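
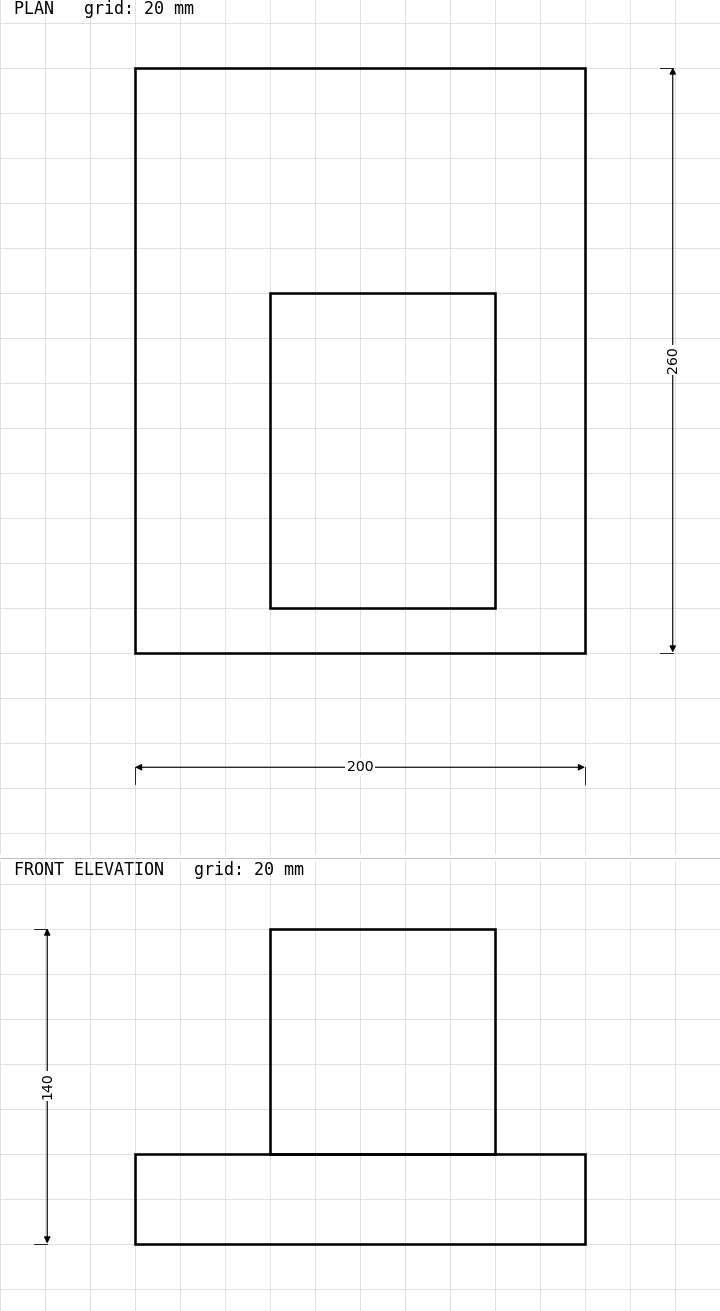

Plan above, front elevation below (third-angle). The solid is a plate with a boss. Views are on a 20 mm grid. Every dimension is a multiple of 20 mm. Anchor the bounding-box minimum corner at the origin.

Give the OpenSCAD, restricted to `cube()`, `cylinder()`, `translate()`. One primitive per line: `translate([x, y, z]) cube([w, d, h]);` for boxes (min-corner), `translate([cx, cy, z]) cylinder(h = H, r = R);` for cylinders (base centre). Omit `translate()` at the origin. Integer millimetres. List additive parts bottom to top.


cube([200, 260, 40]);
translate([60, 20, 40]) cube([100, 140, 100]);


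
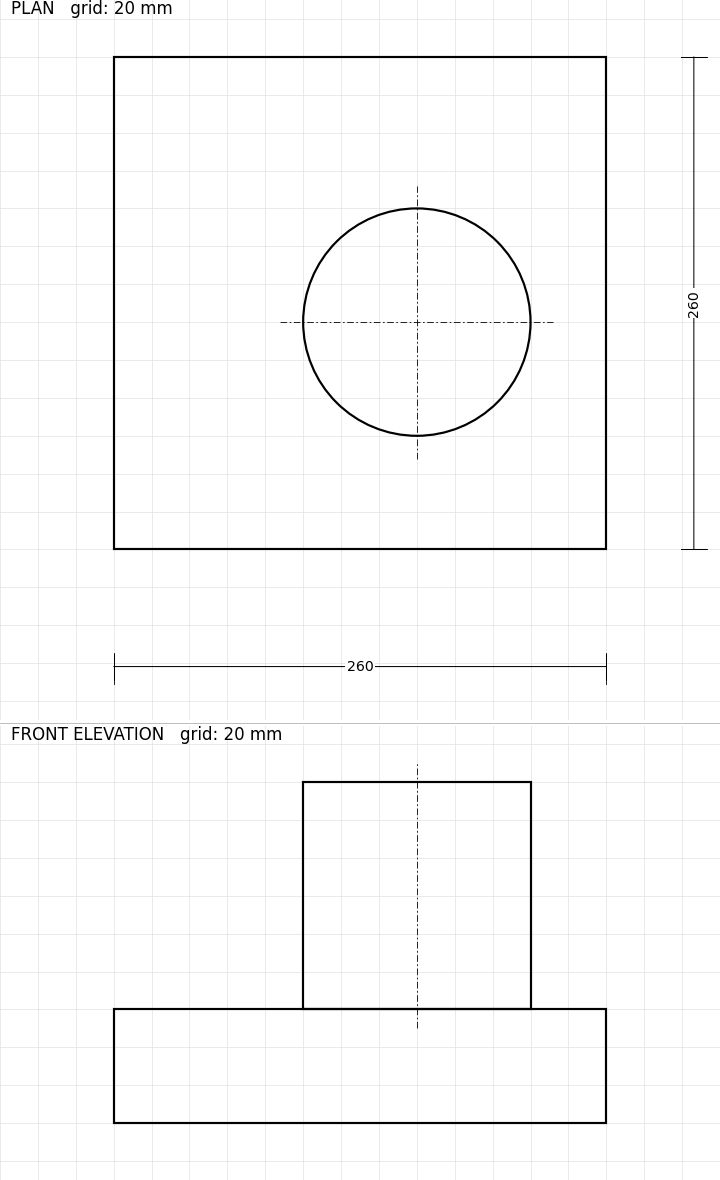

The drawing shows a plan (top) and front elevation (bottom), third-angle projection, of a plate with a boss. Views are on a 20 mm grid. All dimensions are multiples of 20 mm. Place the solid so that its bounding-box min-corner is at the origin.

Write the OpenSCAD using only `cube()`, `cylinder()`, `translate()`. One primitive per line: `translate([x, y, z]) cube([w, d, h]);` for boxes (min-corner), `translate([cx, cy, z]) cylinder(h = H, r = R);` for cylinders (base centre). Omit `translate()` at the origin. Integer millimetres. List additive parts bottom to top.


cube([260, 260, 60]);
translate([160, 120, 60]) cylinder(h = 120, r = 60);


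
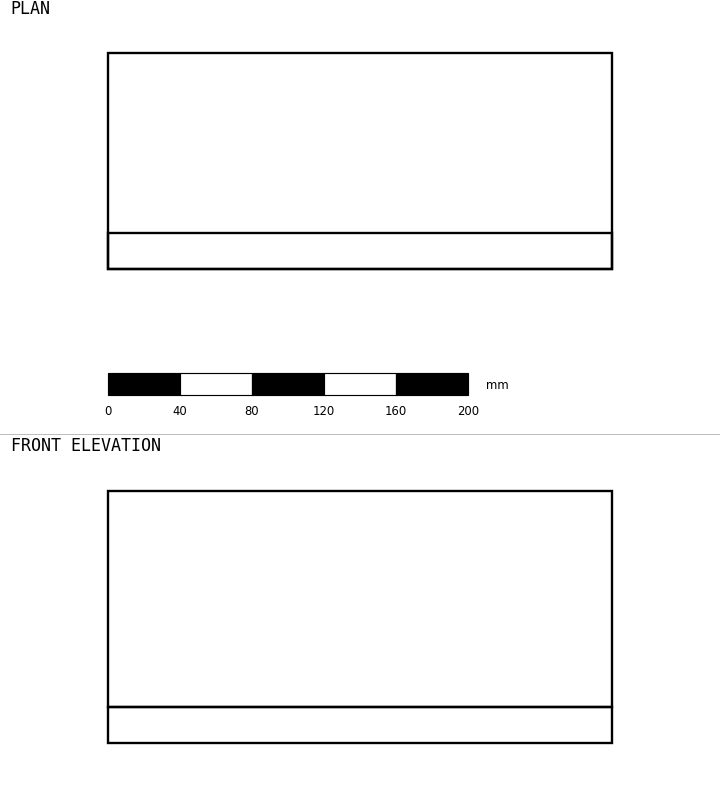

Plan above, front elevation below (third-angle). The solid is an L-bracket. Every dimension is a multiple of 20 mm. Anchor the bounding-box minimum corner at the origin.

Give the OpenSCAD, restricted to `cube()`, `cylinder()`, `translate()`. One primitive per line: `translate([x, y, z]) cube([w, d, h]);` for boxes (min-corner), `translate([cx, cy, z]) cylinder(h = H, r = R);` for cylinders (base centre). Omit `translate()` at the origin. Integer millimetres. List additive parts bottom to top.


cube([280, 120, 20]);
translate([0, 0, 20]) cube([280, 20, 120]);


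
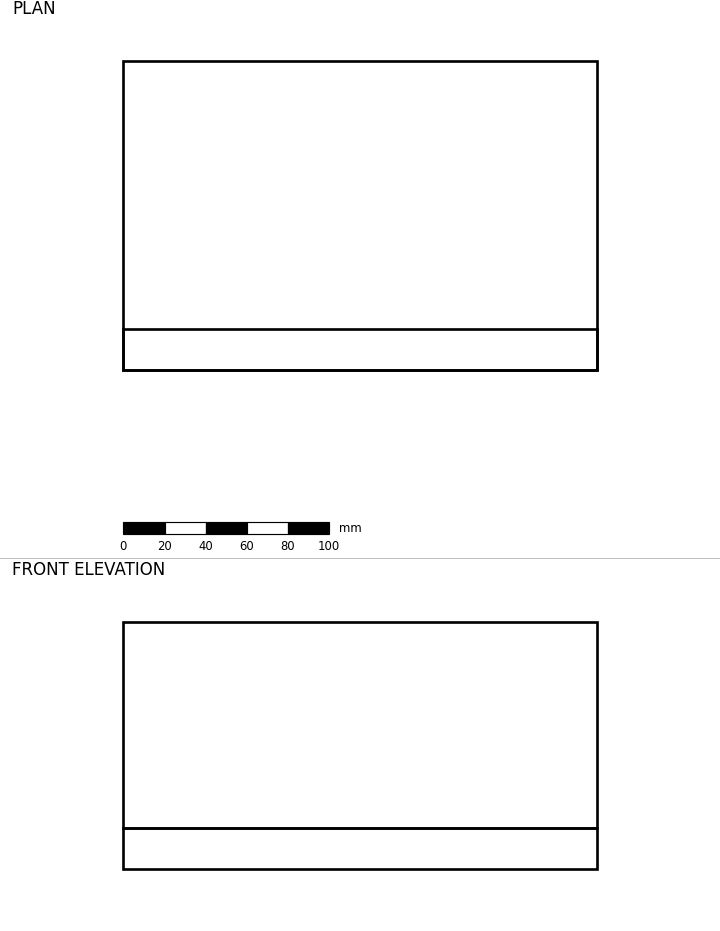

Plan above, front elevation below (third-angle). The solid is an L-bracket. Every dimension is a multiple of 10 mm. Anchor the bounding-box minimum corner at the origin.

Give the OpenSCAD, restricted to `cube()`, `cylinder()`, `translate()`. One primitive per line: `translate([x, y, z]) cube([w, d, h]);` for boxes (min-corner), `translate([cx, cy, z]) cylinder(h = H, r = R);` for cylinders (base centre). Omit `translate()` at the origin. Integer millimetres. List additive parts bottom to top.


cube([230, 150, 20]);
translate([0, 0, 20]) cube([230, 20, 100]);


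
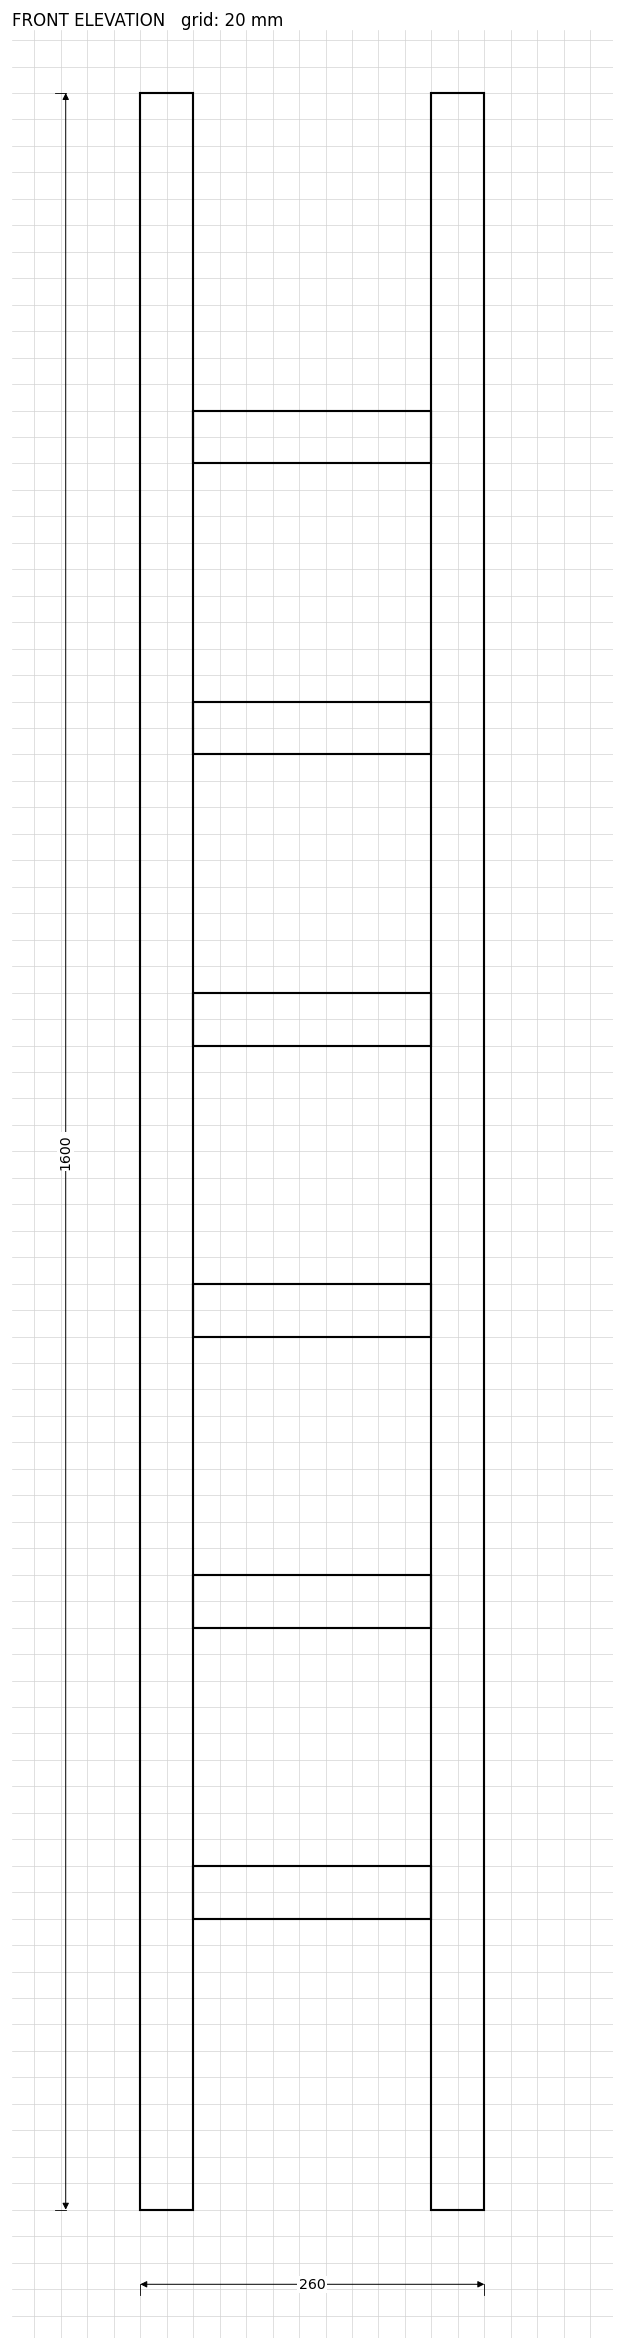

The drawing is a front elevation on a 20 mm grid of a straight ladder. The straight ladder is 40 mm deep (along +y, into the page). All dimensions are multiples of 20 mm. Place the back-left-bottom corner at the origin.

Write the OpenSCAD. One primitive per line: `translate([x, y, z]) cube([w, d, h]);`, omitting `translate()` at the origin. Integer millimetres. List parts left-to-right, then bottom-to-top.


cube([40, 40, 1600]);
translate([40, 0, 220]) cube([180, 40, 40]);
translate([40, 0, 440]) cube([180, 40, 40]);
translate([40, 0, 660]) cube([180, 40, 40]);
translate([40, 0, 880]) cube([180, 40, 40]);
translate([40, 0, 1100]) cube([180, 40, 40]);
translate([40, 0, 1320]) cube([180, 40, 40]);
translate([220, 0, 0]) cube([40, 40, 1600]);


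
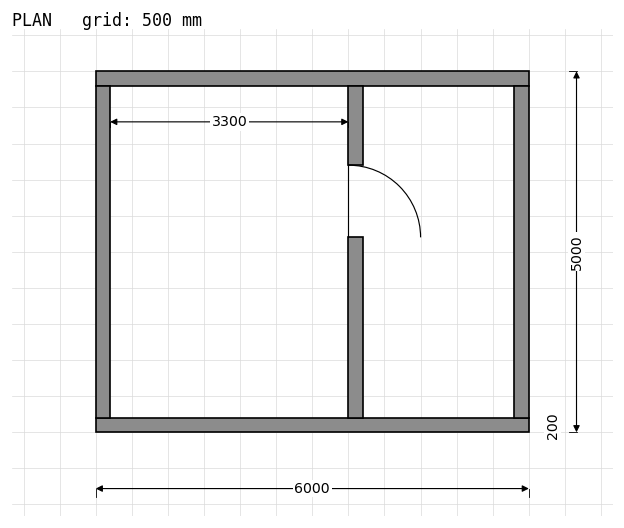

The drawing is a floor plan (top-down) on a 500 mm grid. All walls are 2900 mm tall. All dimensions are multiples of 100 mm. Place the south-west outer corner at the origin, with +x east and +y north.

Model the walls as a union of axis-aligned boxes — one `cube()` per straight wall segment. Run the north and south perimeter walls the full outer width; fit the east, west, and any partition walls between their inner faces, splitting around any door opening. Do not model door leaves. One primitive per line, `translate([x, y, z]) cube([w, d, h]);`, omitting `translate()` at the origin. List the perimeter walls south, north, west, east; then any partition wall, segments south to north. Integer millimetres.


cube([6000, 200, 2900]);
translate([0, 4800, 0]) cube([6000, 200, 2900]);
translate([0, 200, 0]) cube([200, 4600, 2900]);
translate([5800, 200, 0]) cube([200, 4600, 2900]);
translate([3500, 200, 0]) cube([200, 2500, 2900]);
translate([3500, 3700, 0]) cube([200, 1100, 2900]);


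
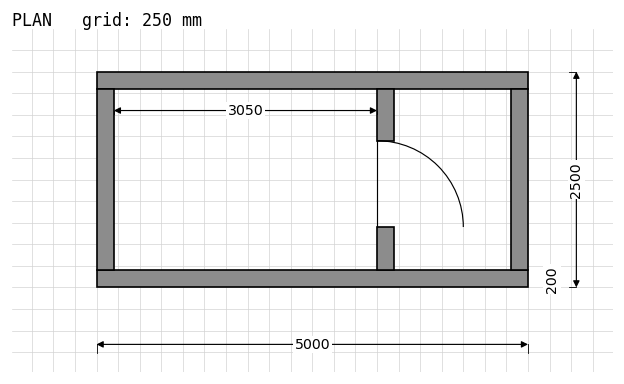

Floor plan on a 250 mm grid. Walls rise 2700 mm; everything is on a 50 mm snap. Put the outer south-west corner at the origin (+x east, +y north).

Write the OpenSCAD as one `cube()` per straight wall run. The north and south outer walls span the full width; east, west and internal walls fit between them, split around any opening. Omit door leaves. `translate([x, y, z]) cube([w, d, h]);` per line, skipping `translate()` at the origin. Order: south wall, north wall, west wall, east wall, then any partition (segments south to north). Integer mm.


cube([5000, 200, 2700]);
translate([0, 2300, 0]) cube([5000, 200, 2700]);
translate([0, 200, 0]) cube([200, 2100, 2700]);
translate([4800, 200, 0]) cube([200, 2100, 2700]);
translate([3250, 200, 0]) cube([200, 500, 2700]);
translate([3250, 1700, 0]) cube([200, 600, 2700]);


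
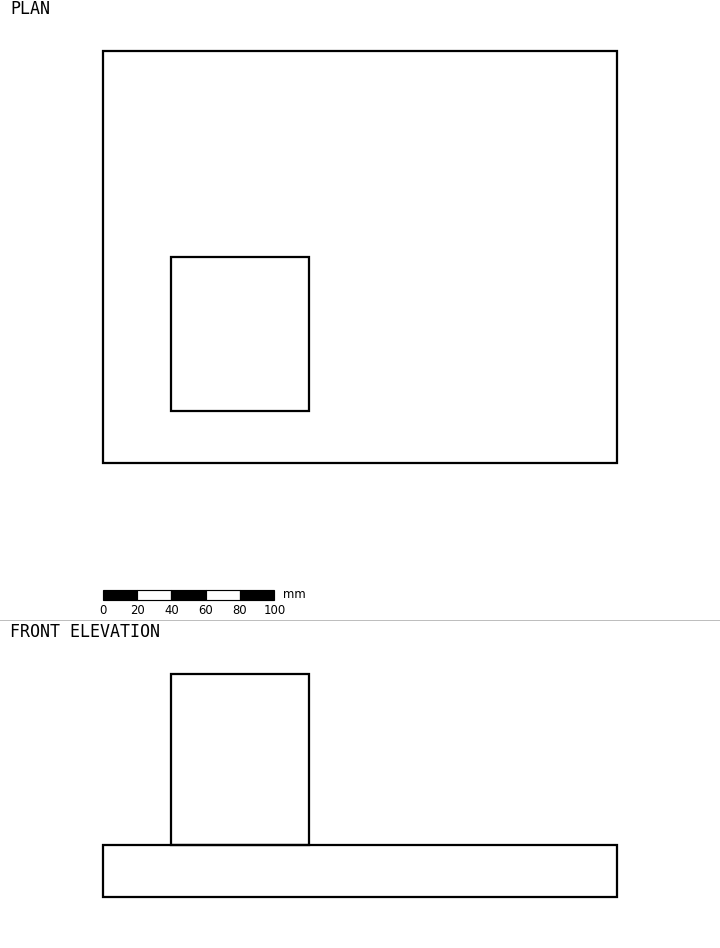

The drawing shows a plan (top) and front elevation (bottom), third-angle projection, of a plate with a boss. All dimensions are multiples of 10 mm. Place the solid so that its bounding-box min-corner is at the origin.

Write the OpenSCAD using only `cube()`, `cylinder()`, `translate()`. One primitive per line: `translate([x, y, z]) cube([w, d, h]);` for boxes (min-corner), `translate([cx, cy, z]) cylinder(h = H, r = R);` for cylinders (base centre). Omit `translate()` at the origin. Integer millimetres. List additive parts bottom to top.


cube([300, 240, 30]);
translate([40, 30, 30]) cube([80, 90, 100]);


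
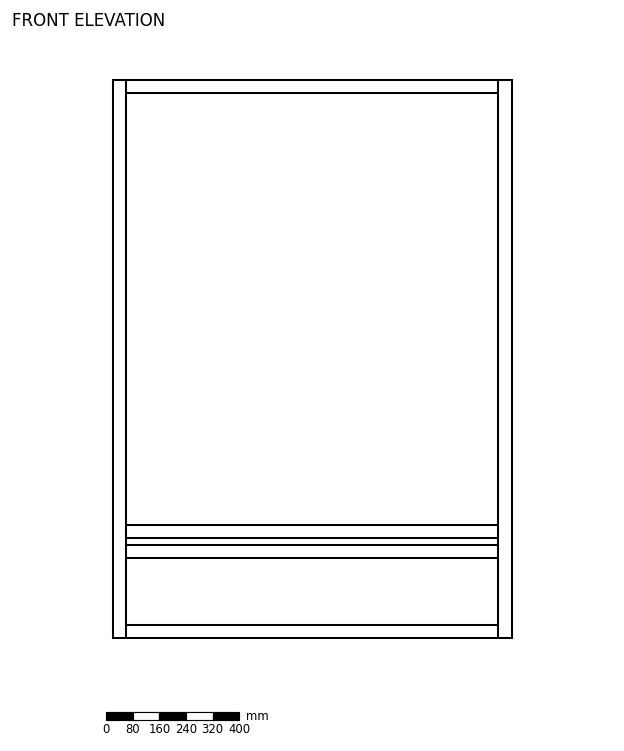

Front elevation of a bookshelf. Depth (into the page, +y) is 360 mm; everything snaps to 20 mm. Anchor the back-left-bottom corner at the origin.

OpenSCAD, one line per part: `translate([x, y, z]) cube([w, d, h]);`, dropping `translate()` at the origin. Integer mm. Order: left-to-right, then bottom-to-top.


cube([40, 360, 1680]);
translate([40, 0, 0]) cube([1120, 360, 40]);
translate([40, 0, 240]) cube([1120, 360, 40]);
translate([40, 0, 300]) cube([1120, 360, 40]);
translate([40, 0, 1640]) cube([1120, 360, 40]);
translate([1160, 0, 0]) cube([40, 360, 1680]);


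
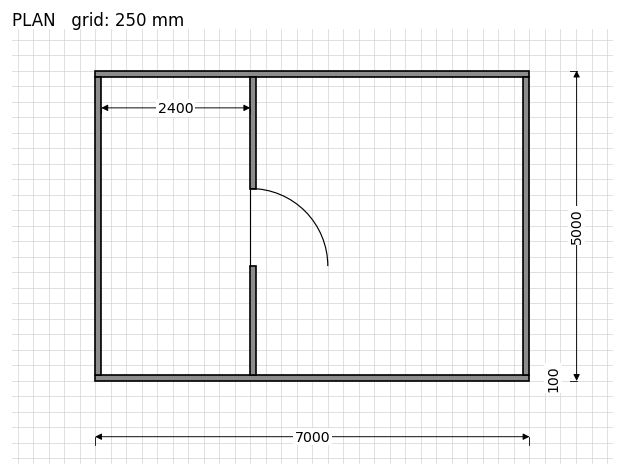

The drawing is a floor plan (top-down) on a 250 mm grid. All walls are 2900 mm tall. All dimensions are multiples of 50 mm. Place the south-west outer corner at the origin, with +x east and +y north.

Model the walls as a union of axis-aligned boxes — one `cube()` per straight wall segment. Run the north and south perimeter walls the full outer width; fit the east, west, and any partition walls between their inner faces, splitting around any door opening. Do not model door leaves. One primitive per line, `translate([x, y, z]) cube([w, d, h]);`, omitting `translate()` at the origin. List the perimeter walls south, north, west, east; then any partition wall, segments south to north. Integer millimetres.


cube([7000, 100, 2900]);
translate([0, 4900, 0]) cube([7000, 100, 2900]);
translate([0, 100, 0]) cube([100, 4800, 2900]);
translate([6900, 100, 0]) cube([100, 4800, 2900]);
translate([2500, 100, 0]) cube([100, 1750, 2900]);
translate([2500, 3100, 0]) cube([100, 1800, 2900]);


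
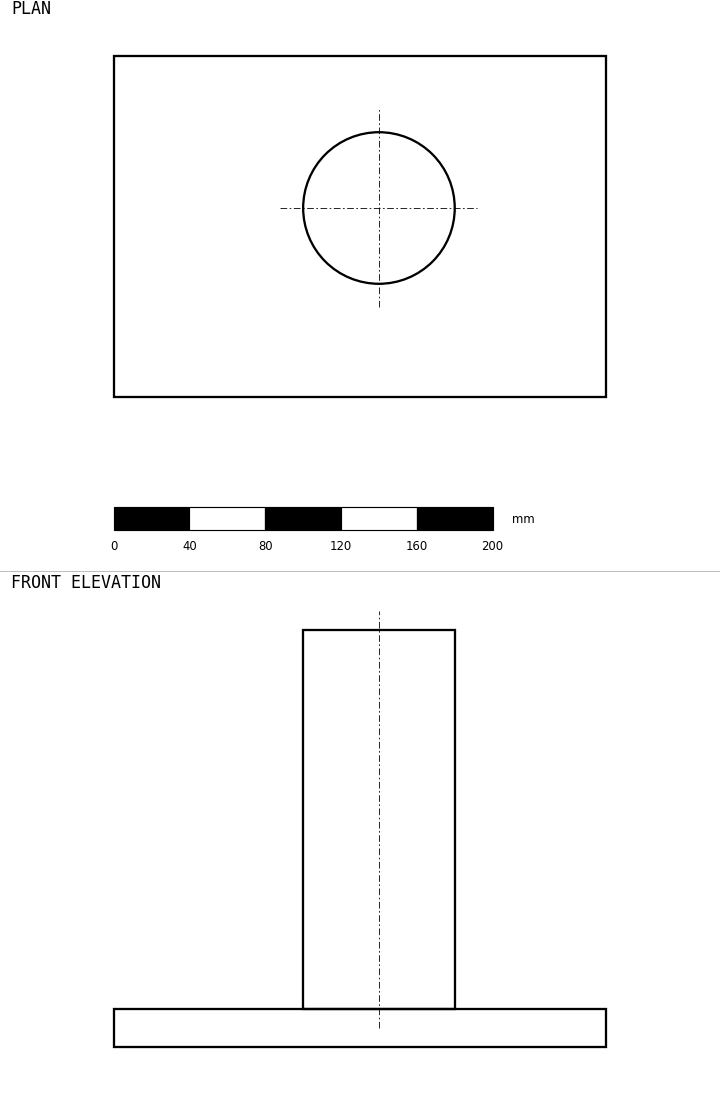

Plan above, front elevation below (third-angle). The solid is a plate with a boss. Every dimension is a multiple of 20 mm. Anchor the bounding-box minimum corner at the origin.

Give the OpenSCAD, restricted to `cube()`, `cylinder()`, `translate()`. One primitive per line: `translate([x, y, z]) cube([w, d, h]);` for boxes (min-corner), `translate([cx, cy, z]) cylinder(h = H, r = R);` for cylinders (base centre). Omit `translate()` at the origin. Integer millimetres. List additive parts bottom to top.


cube([260, 180, 20]);
translate([140, 100, 20]) cylinder(h = 200, r = 40);


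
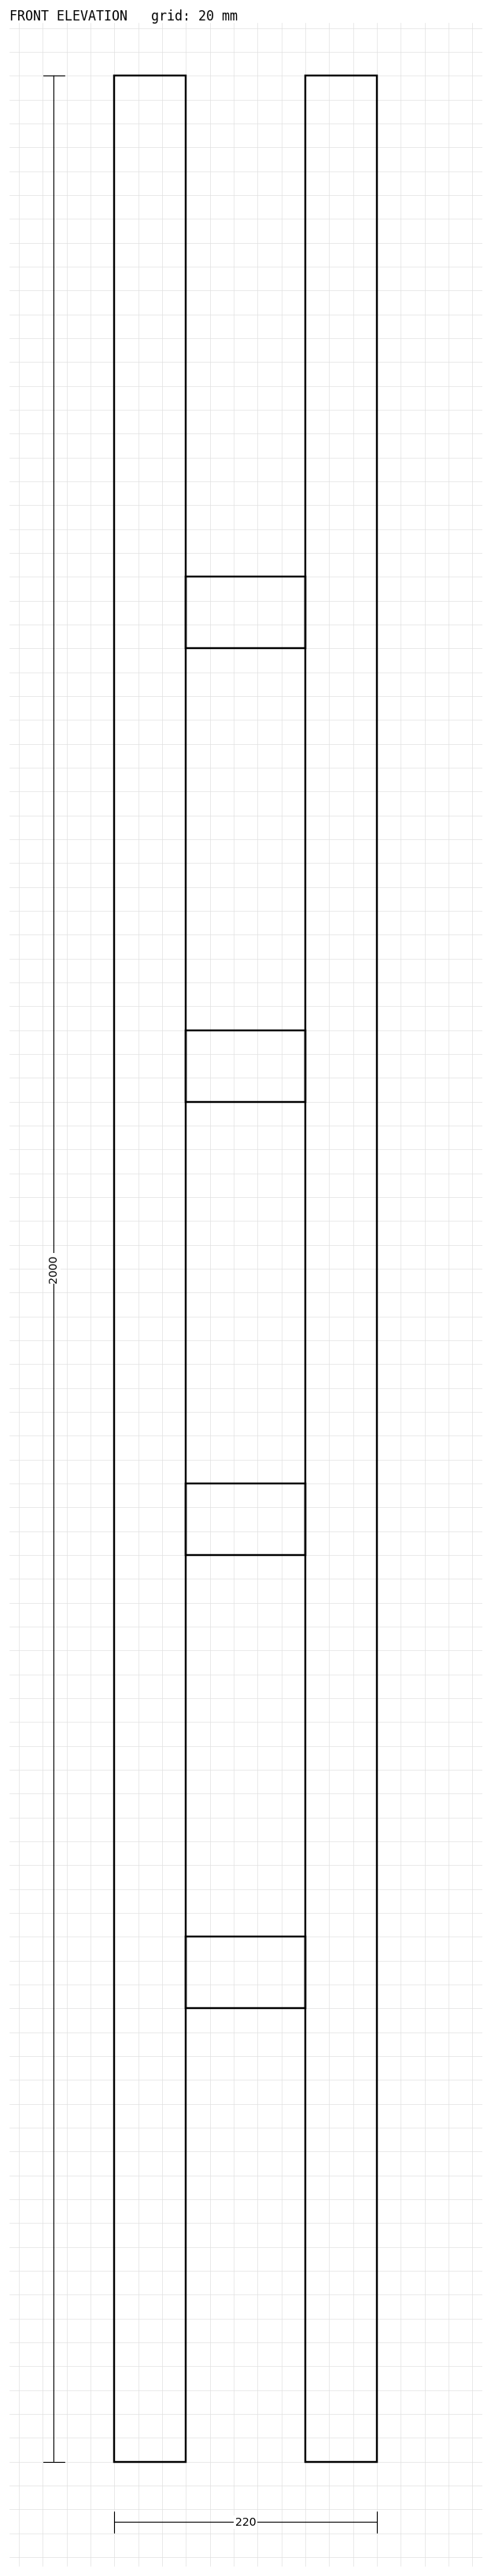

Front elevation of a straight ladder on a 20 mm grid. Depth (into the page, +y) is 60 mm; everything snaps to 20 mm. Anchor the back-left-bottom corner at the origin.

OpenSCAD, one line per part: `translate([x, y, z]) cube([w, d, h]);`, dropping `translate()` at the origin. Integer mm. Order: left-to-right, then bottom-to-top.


cube([60, 60, 2000]);
translate([60, 0, 380]) cube([100, 60, 60]);
translate([60, 0, 760]) cube([100, 60, 60]);
translate([60, 0, 1140]) cube([100, 60, 60]);
translate([60, 0, 1520]) cube([100, 60, 60]);
translate([160, 0, 0]) cube([60, 60, 2000]);


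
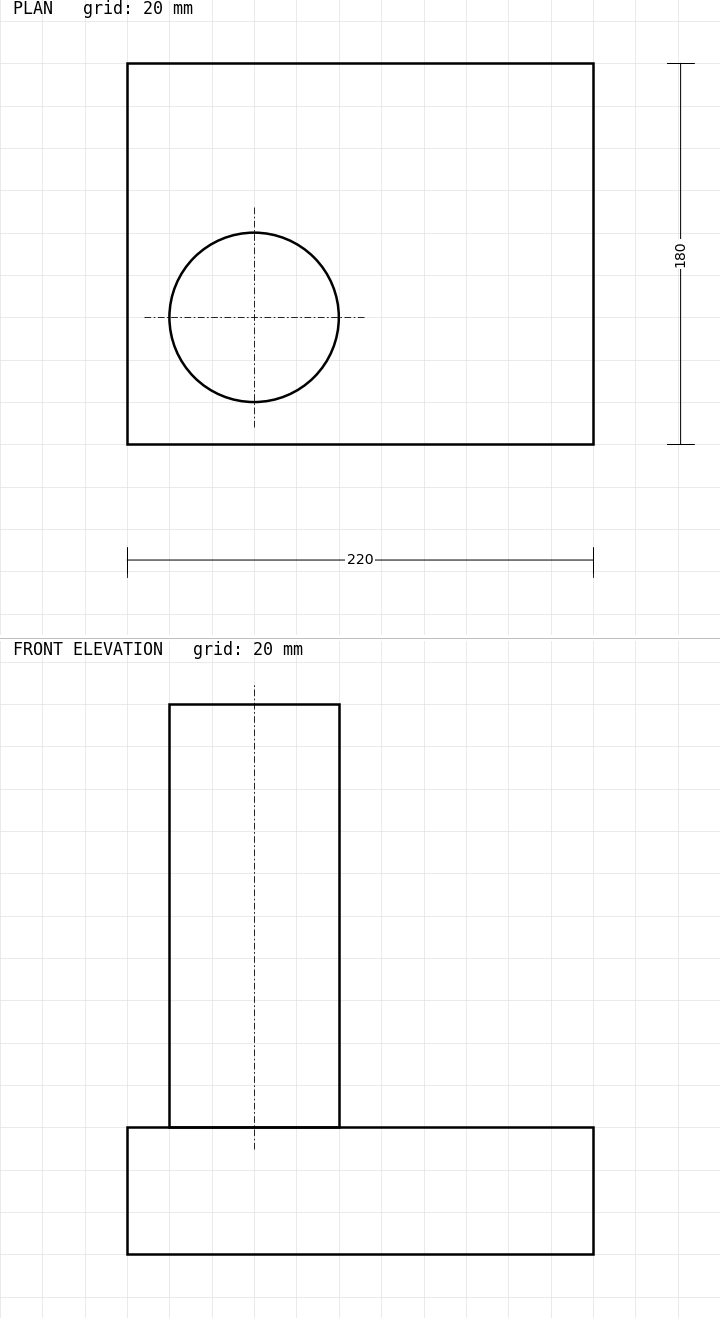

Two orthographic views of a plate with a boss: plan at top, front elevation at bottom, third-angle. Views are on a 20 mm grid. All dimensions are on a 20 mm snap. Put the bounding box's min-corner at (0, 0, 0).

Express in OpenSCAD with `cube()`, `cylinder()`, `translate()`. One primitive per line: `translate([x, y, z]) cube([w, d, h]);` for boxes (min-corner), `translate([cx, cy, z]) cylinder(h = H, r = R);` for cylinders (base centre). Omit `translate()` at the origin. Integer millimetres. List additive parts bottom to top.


cube([220, 180, 60]);
translate([60, 60, 60]) cylinder(h = 200, r = 40);


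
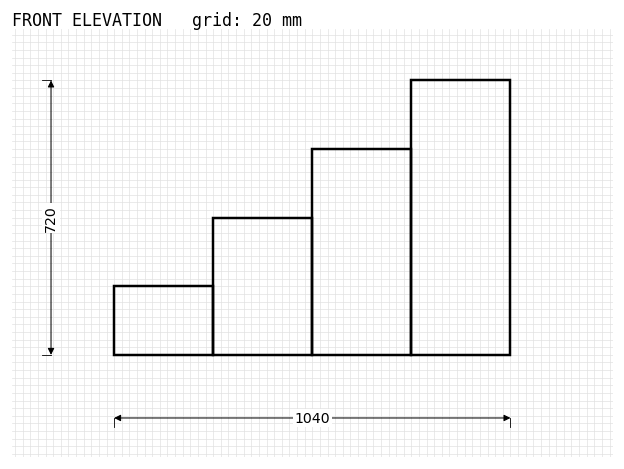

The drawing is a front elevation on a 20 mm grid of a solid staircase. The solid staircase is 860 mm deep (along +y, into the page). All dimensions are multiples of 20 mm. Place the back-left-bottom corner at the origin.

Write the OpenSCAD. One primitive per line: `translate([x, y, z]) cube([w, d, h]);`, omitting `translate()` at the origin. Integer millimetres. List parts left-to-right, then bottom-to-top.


cube([260, 860, 180]);
translate([260, 0, 0]) cube([260, 860, 360]);
translate([520, 0, 0]) cube([260, 860, 540]);
translate([780, 0, 0]) cube([260, 860, 720]);


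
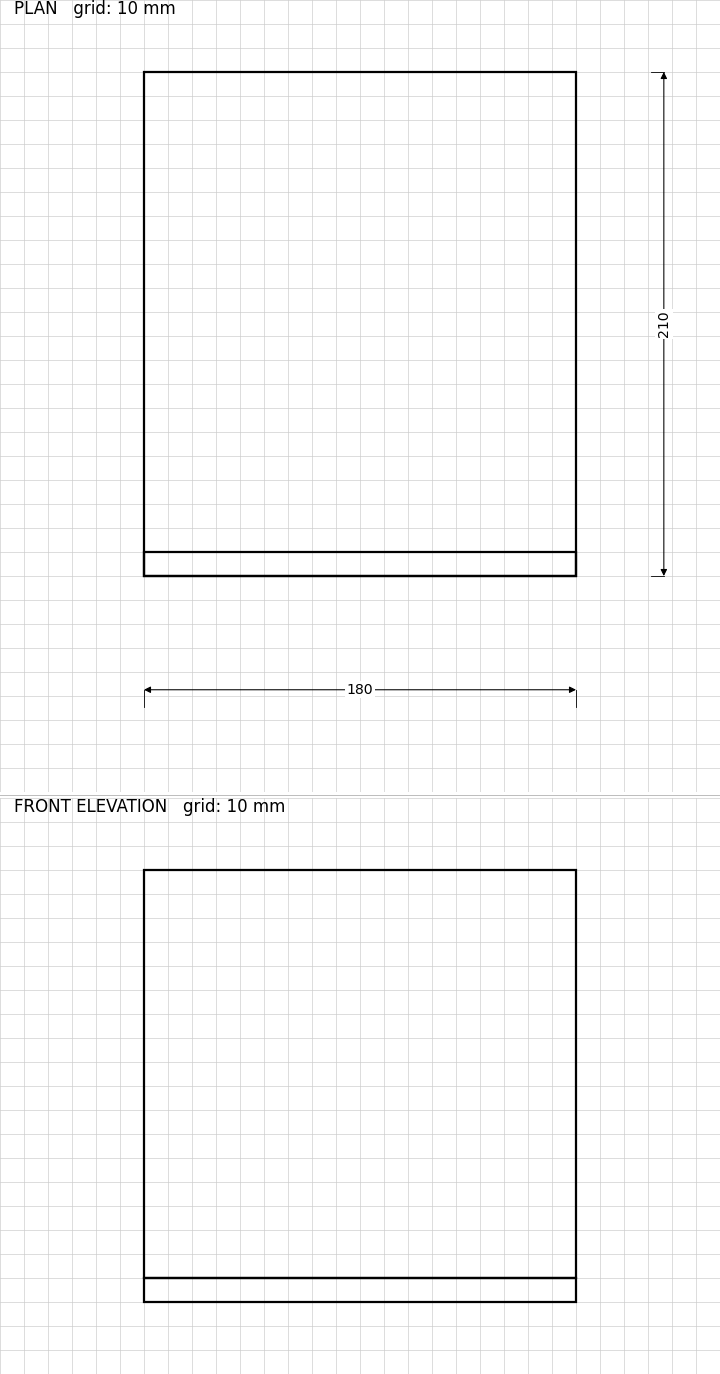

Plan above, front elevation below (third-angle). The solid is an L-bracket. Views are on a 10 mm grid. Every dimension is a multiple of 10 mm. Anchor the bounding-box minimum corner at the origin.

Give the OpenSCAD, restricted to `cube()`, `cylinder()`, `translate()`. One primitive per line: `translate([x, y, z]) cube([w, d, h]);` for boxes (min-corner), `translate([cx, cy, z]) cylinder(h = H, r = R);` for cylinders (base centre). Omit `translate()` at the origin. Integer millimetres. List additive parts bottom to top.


cube([180, 210, 10]);
translate([0, 0, 10]) cube([180, 10, 170]);


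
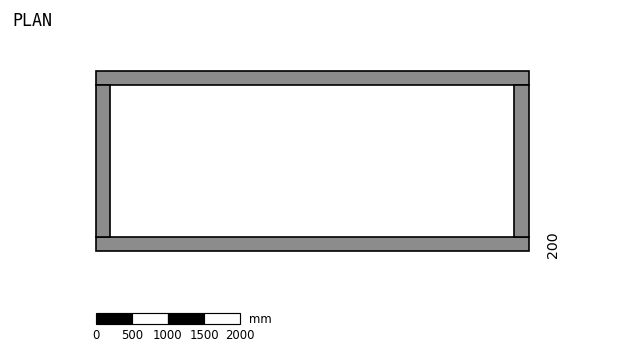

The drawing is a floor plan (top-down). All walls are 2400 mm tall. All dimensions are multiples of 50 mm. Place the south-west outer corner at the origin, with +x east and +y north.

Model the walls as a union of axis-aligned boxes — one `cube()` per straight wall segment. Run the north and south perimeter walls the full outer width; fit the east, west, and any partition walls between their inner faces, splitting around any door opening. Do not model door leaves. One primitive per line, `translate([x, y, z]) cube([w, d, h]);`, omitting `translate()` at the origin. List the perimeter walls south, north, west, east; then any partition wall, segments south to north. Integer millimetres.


cube([6000, 200, 2400]);
translate([0, 2300, 0]) cube([6000, 200, 2400]);
translate([0, 200, 0]) cube([200, 2100, 2400]);
translate([5800, 200, 0]) cube([200, 2100, 2400]);


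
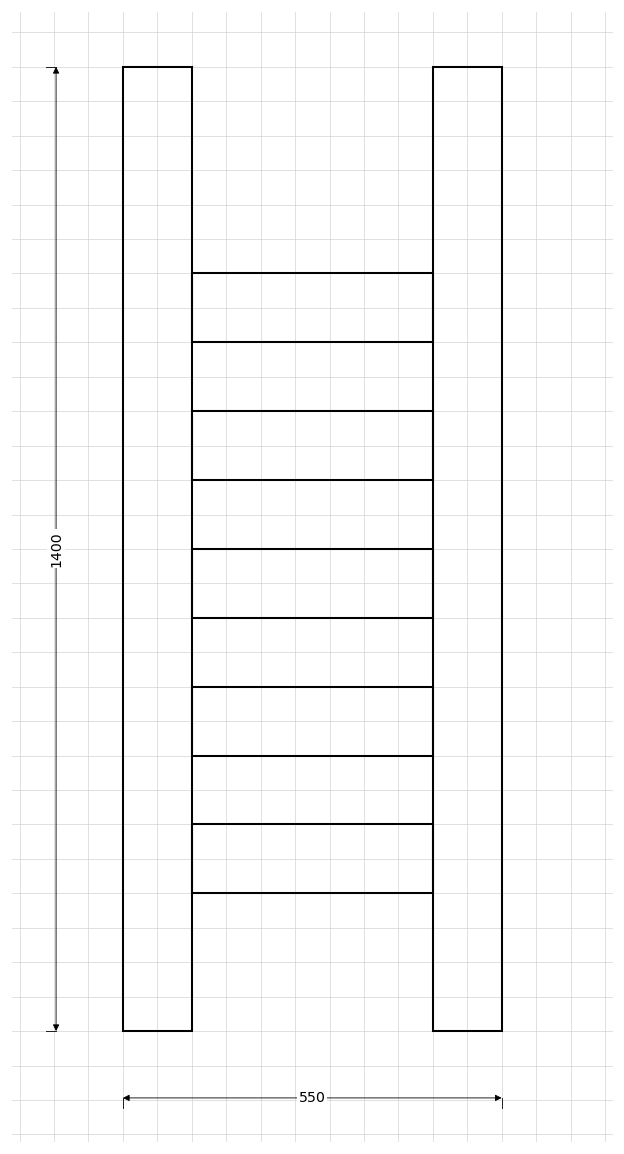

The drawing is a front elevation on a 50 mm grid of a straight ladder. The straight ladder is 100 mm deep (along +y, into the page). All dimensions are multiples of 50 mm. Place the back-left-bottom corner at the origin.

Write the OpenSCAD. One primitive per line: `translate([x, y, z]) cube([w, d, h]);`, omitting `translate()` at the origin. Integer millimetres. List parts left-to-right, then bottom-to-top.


cube([100, 100, 1400]);
translate([100, 0, 200]) cube([350, 100, 100]);
translate([100, 0, 400]) cube([350, 100, 100]);
translate([100, 0, 600]) cube([350, 100, 100]);
translate([100, 0, 800]) cube([350, 100, 100]);
translate([100, 0, 1000]) cube([350, 100, 100]);
translate([450, 0, 0]) cube([100, 100, 1400]);


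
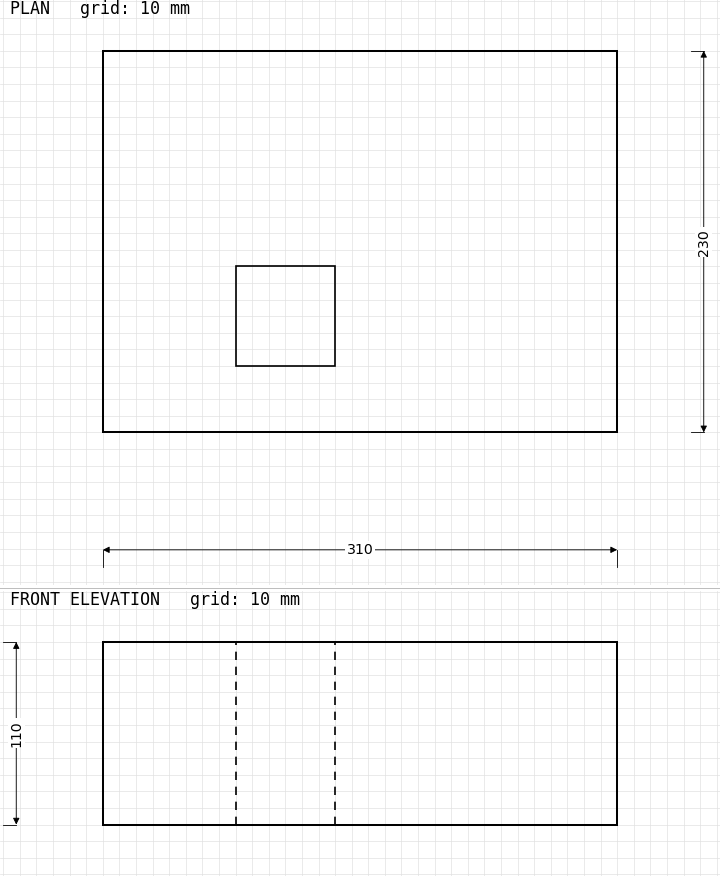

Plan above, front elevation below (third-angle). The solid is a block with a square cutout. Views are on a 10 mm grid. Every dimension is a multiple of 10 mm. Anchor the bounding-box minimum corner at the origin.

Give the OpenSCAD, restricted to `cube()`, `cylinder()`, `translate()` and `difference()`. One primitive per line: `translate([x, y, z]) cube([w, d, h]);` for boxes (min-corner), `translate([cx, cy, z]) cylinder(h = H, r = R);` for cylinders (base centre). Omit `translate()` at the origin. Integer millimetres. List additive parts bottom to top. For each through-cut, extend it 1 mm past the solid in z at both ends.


difference() {
  cube([310, 230, 110]);
  translate([80, 40, -1]) cube([60, 60, 112]);
}


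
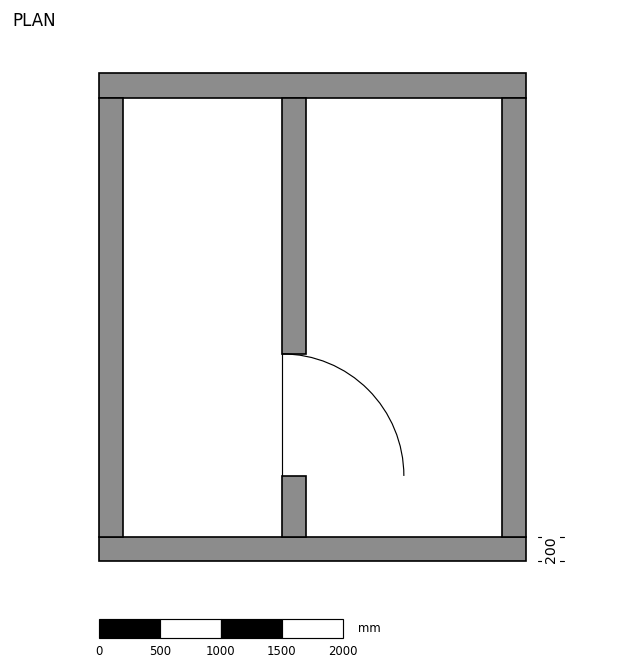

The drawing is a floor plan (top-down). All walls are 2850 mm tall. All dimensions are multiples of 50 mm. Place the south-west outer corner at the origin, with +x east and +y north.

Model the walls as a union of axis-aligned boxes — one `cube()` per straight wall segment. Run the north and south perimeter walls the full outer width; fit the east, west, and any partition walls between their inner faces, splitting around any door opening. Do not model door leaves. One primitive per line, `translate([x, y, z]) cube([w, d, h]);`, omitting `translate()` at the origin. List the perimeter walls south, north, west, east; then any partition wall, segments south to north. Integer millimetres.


cube([3500, 200, 2850]);
translate([0, 3800, 0]) cube([3500, 200, 2850]);
translate([0, 200, 0]) cube([200, 3600, 2850]);
translate([3300, 200, 0]) cube([200, 3600, 2850]);
translate([1500, 200, 0]) cube([200, 500, 2850]);
translate([1500, 1700, 0]) cube([200, 2100, 2850]);


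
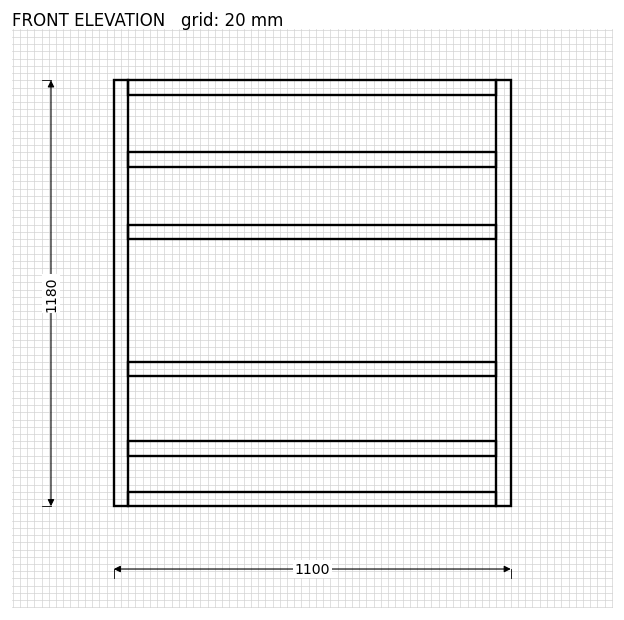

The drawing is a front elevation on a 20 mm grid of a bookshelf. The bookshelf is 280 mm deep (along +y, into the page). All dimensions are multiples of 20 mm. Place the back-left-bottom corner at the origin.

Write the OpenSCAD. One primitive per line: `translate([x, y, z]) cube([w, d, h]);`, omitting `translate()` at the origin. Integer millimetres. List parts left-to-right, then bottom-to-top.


cube([40, 280, 1180]);
translate([40, 0, 0]) cube([1020, 280, 40]);
translate([40, 0, 140]) cube([1020, 280, 40]);
translate([40, 0, 360]) cube([1020, 280, 40]);
translate([40, 0, 740]) cube([1020, 280, 40]);
translate([40, 0, 940]) cube([1020, 280, 40]);
translate([40, 0, 1140]) cube([1020, 280, 40]);
translate([1060, 0, 0]) cube([40, 280, 1180]);


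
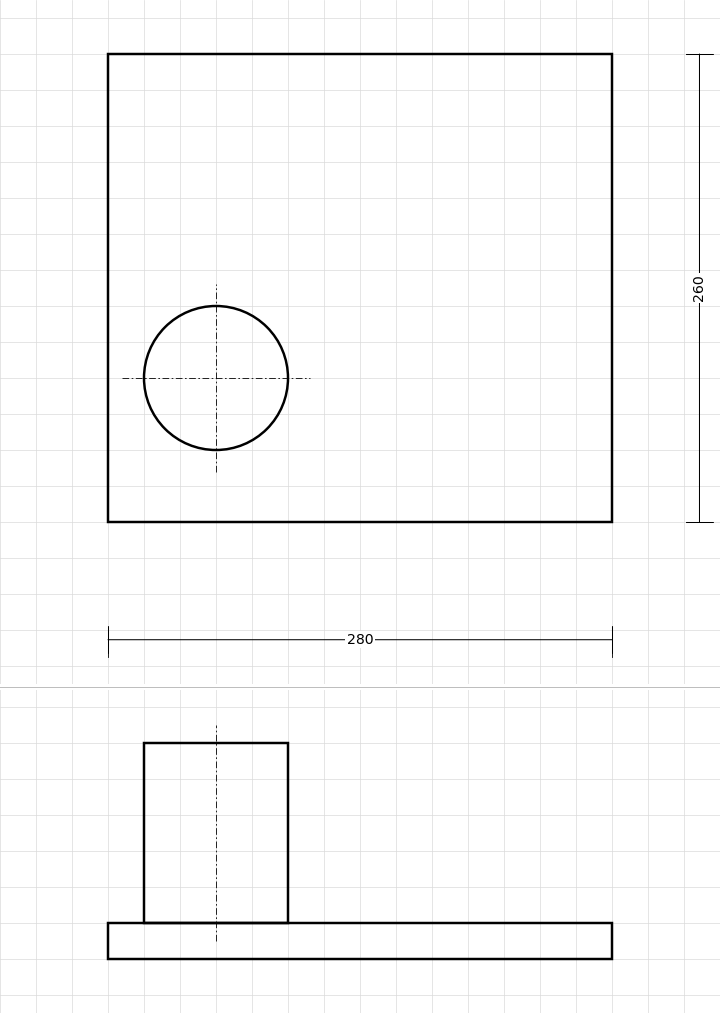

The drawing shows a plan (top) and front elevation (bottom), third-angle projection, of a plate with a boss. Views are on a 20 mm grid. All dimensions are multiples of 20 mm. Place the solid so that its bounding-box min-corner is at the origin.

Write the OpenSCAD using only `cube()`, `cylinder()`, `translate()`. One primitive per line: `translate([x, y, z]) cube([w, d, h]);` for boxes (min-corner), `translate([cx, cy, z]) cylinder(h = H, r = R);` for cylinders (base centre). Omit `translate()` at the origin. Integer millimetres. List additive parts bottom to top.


cube([280, 260, 20]);
translate([60, 80, 20]) cylinder(h = 100, r = 40);


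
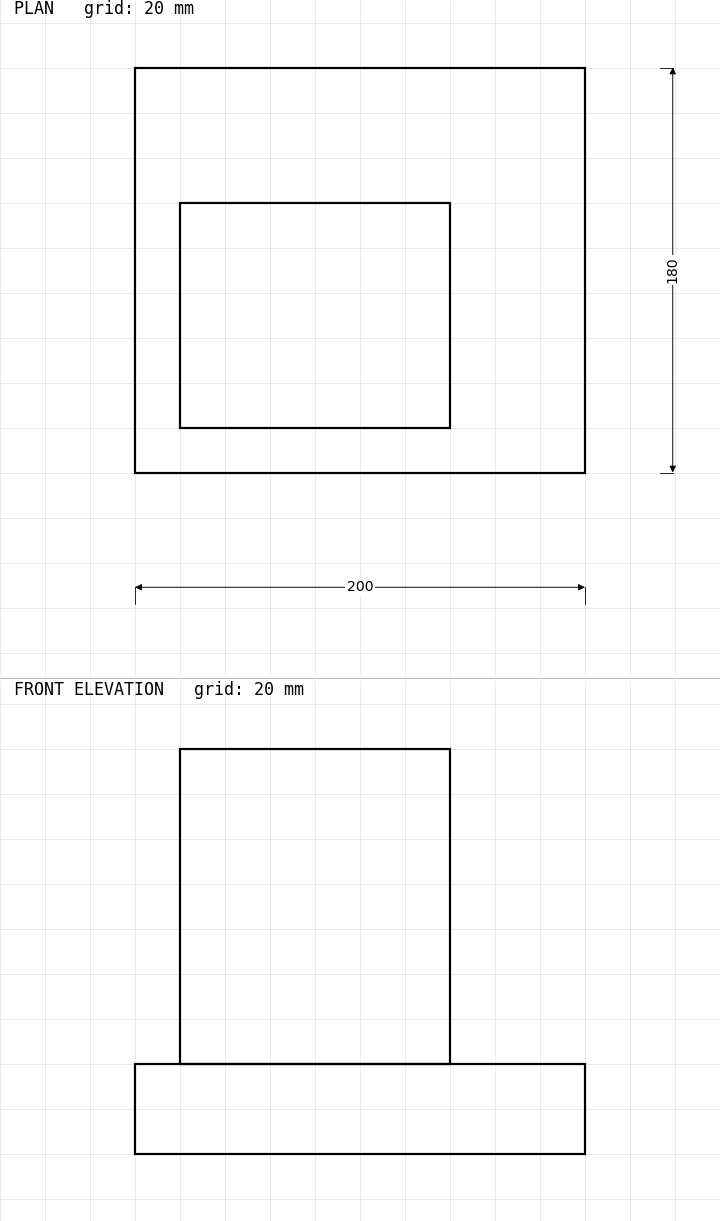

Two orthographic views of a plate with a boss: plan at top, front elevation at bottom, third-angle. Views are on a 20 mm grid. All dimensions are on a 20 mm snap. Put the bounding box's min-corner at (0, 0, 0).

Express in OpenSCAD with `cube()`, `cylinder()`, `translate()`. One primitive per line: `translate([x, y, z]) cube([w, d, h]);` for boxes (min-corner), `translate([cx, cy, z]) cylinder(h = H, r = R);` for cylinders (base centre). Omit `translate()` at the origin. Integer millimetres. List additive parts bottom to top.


cube([200, 180, 40]);
translate([20, 20, 40]) cube([120, 100, 140]);


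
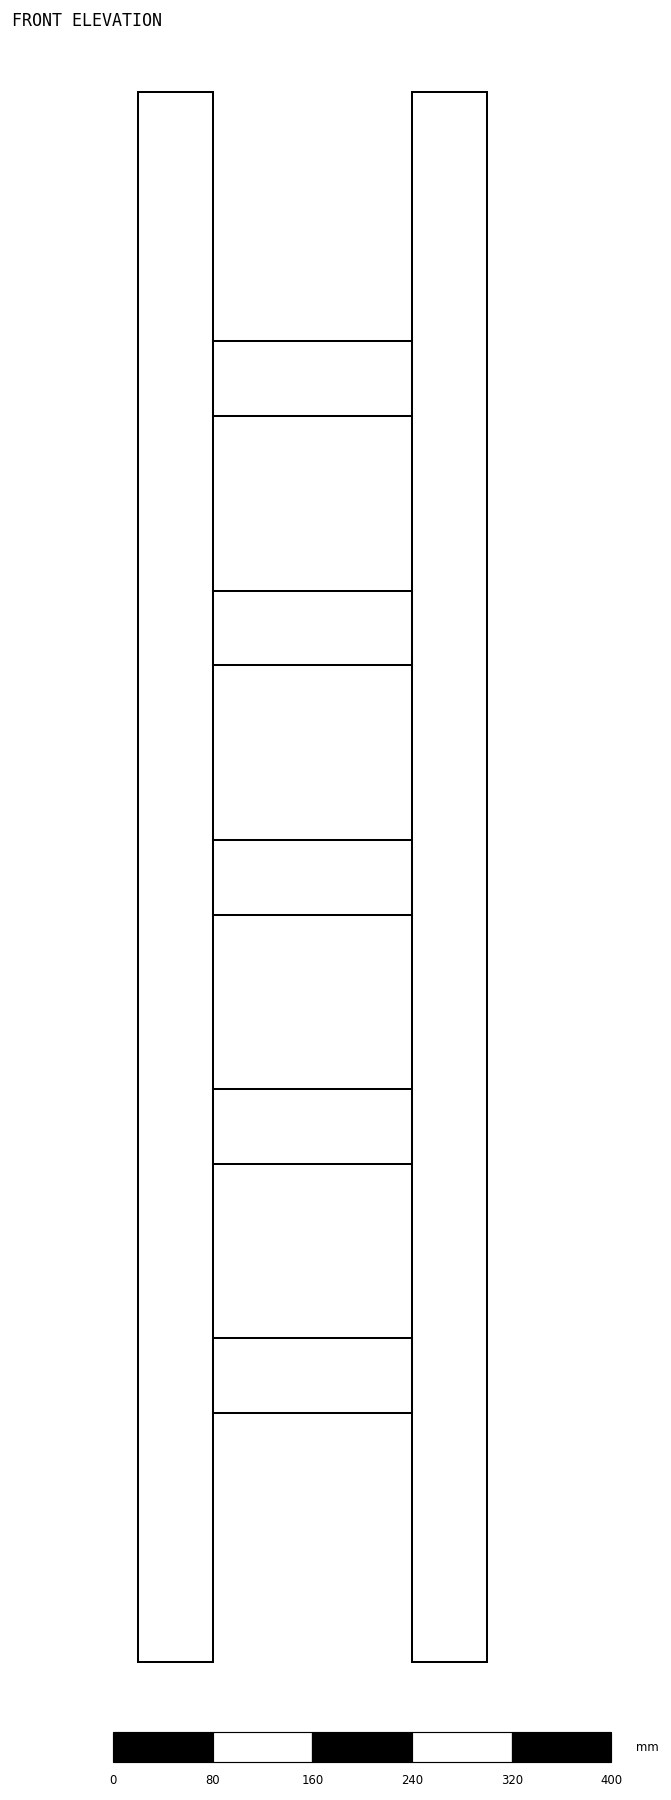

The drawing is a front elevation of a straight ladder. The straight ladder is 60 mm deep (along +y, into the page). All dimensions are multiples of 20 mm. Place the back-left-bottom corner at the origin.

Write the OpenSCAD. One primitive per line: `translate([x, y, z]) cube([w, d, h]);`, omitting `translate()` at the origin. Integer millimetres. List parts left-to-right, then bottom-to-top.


cube([60, 60, 1260]);
translate([60, 0, 200]) cube([160, 60, 60]);
translate([60, 0, 400]) cube([160, 60, 60]);
translate([60, 0, 600]) cube([160, 60, 60]);
translate([60, 0, 800]) cube([160, 60, 60]);
translate([60, 0, 1000]) cube([160, 60, 60]);
translate([220, 0, 0]) cube([60, 60, 1260]);


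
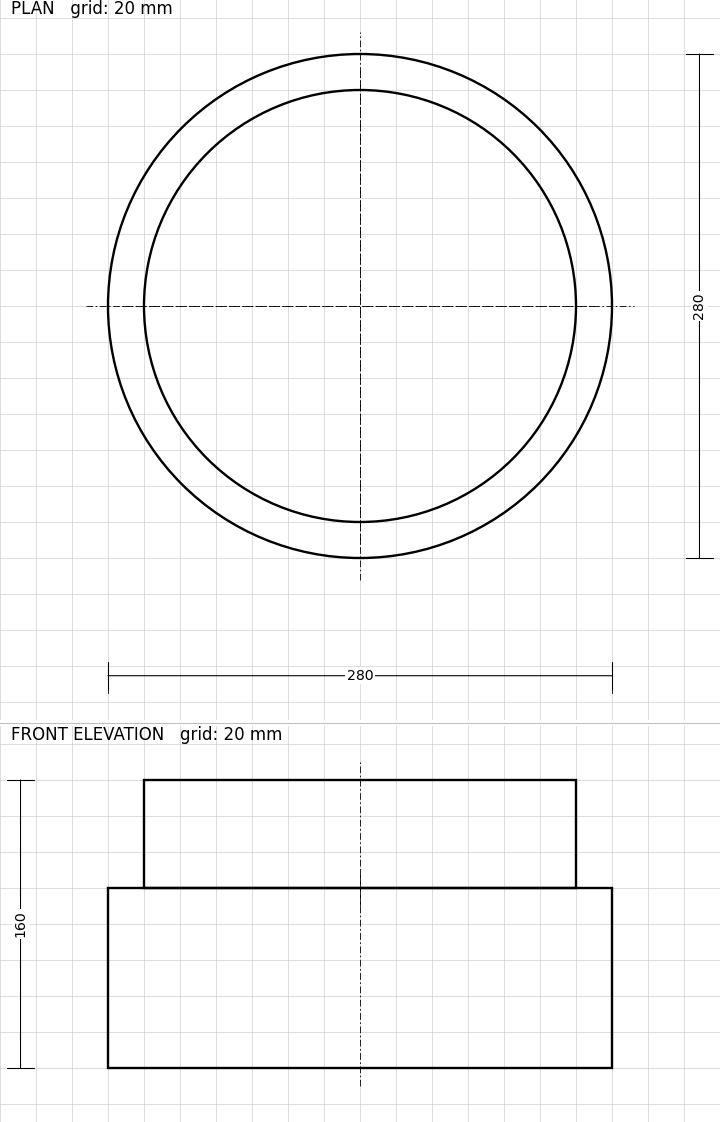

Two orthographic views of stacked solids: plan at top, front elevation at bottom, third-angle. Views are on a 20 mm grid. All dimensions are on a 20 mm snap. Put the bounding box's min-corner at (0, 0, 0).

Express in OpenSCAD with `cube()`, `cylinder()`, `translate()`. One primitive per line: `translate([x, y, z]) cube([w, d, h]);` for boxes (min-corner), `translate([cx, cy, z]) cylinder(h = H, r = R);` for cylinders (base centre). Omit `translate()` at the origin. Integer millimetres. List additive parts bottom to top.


translate([140, 140, 0]) cylinder(h = 100, r = 140);
translate([140, 140, 100]) cylinder(h = 60, r = 120);


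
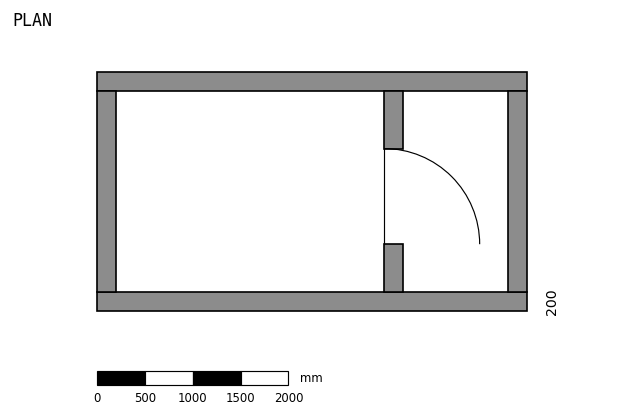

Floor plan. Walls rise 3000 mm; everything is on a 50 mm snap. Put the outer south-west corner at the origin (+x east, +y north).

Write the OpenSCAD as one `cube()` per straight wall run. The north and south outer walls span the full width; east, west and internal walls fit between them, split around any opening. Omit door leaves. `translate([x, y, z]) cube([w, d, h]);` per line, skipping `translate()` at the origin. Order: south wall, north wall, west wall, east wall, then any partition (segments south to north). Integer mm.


cube([4500, 200, 3000]);
translate([0, 2300, 0]) cube([4500, 200, 3000]);
translate([0, 200, 0]) cube([200, 2100, 3000]);
translate([4300, 200, 0]) cube([200, 2100, 3000]);
translate([3000, 200, 0]) cube([200, 500, 3000]);
translate([3000, 1700, 0]) cube([200, 600, 3000]);


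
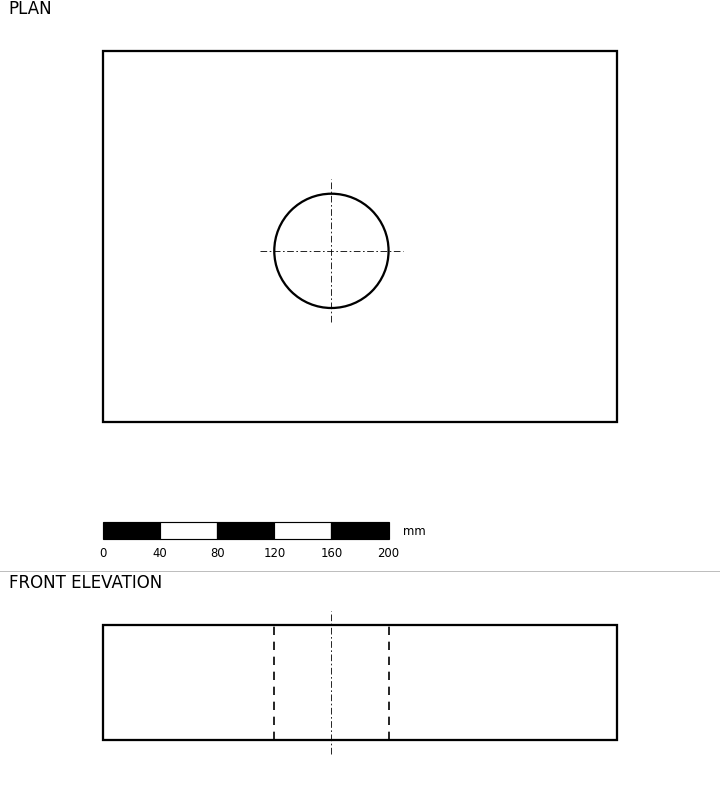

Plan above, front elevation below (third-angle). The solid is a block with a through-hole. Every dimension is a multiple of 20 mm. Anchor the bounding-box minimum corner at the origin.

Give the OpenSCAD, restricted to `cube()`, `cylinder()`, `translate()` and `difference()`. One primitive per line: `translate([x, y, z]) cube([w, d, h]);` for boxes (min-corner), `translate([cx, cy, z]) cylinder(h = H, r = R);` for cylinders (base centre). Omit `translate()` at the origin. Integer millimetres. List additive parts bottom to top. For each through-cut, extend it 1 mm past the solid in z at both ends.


difference() {
  cube([360, 260, 80]);
  translate([160, 120, -1]) cylinder(h = 82, r = 40);
}


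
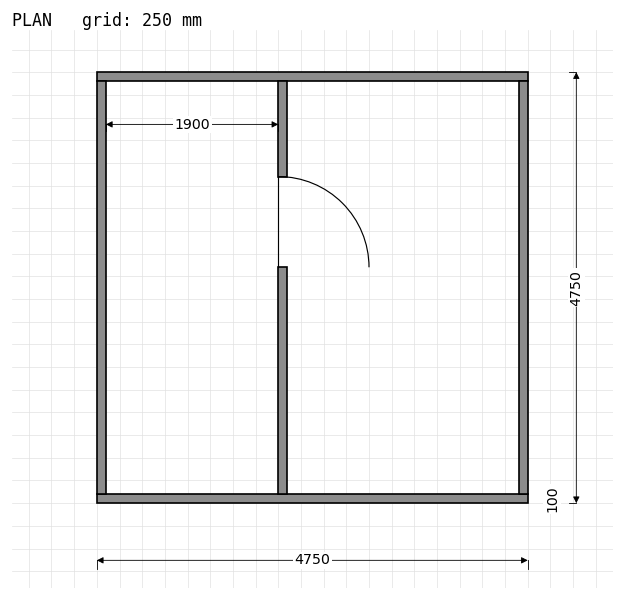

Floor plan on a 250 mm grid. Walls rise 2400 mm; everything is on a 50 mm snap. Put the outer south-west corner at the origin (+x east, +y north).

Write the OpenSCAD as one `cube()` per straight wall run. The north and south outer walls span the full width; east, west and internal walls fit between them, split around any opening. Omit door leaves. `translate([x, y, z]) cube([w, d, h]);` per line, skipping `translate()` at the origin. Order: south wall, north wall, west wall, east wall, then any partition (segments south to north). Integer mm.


cube([4750, 100, 2400]);
translate([0, 4650, 0]) cube([4750, 100, 2400]);
translate([0, 100, 0]) cube([100, 4550, 2400]);
translate([4650, 100, 0]) cube([100, 4550, 2400]);
translate([2000, 100, 0]) cube([100, 2500, 2400]);
translate([2000, 3600, 0]) cube([100, 1050, 2400]);


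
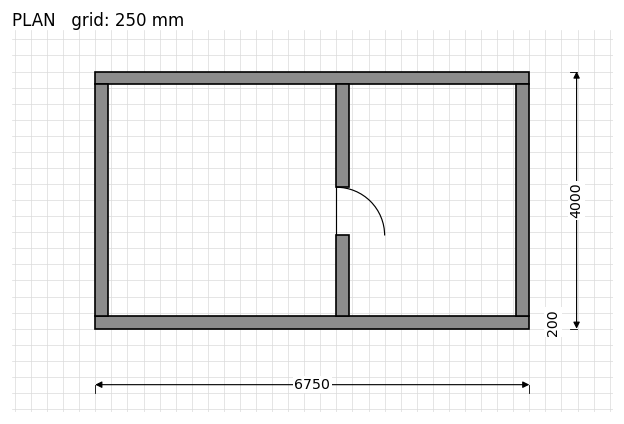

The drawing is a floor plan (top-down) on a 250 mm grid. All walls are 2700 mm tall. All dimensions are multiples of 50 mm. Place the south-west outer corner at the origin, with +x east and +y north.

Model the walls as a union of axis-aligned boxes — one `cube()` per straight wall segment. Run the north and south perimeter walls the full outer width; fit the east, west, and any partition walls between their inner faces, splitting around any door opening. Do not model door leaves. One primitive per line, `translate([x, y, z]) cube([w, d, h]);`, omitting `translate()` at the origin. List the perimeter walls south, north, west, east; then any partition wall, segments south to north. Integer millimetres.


cube([6750, 200, 2700]);
translate([0, 3800, 0]) cube([6750, 200, 2700]);
translate([0, 200, 0]) cube([200, 3600, 2700]);
translate([6550, 200, 0]) cube([200, 3600, 2700]);
translate([3750, 200, 0]) cube([200, 1250, 2700]);
translate([3750, 2200, 0]) cube([200, 1600, 2700]);


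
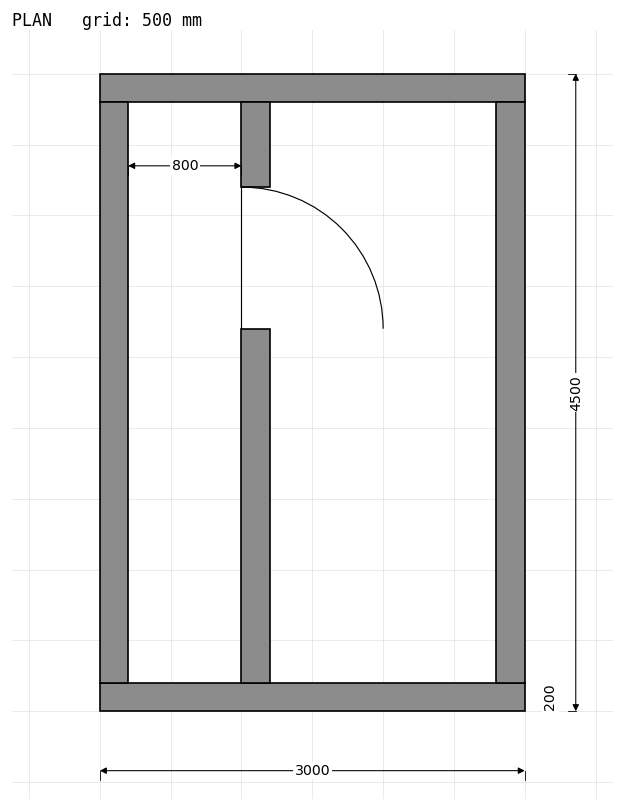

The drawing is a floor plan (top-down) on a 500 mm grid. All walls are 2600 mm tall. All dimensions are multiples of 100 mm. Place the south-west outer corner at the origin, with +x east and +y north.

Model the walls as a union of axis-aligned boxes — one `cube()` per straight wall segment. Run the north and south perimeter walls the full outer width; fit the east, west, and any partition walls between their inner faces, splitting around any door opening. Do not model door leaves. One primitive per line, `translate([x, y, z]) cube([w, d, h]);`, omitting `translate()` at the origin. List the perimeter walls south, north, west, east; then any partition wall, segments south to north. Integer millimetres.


cube([3000, 200, 2600]);
translate([0, 4300, 0]) cube([3000, 200, 2600]);
translate([0, 200, 0]) cube([200, 4100, 2600]);
translate([2800, 200, 0]) cube([200, 4100, 2600]);
translate([1000, 200, 0]) cube([200, 2500, 2600]);
translate([1000, 3700, 0]) cube([200, 600, 2600]);


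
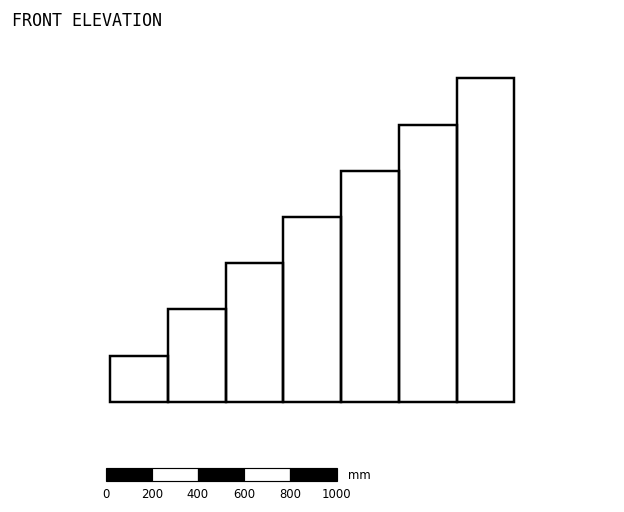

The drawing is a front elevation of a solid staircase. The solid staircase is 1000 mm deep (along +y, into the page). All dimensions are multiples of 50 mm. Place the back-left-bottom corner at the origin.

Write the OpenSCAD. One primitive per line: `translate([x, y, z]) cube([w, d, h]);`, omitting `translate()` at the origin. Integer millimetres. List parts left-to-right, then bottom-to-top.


cube([250, 1000, 200]);
translate([250, 0, 0]) cube([250, 1000, 400]);
translate([500, 0, 0]) cube([250, 1000, 600]);
translate([750, 0, 0]) cube([250, 1000, 800]);
translate([1000, 0, 0]) cube([250, 1000, 1000]);
translate([1250, 0, 0]) cube([250, 1000, 1200]);
translate([1500, 0, 0]) cube([250, 1000, 1400]);


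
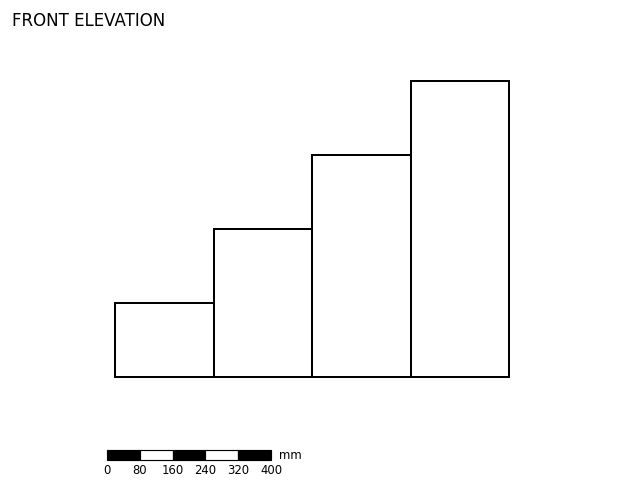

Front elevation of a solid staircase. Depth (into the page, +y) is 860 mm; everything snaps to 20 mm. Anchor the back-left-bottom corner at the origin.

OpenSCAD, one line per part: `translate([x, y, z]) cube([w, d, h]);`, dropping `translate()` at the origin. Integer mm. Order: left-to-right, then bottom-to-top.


cube([240, 860, 180]);
translate([240, 0, 0]) cube([240, 860, 360]);
translate([480, 0, 0]) cube([240, 860, 540]);
translate([720, 0, 0]) cube([240, 860, 720]);


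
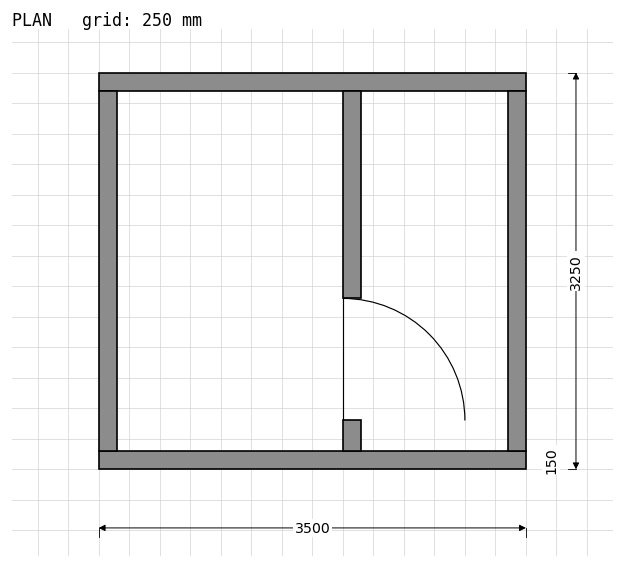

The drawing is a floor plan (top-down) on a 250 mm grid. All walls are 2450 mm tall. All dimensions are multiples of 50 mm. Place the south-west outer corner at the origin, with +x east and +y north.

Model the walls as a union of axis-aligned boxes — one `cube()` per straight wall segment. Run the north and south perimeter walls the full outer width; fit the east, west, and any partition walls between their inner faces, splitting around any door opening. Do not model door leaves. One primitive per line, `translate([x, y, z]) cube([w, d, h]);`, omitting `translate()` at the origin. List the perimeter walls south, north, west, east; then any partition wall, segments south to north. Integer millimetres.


cube([3500, 150, 2450]);
translate([0, 3100, 0]) cube([3500, 150, 2450]);
translate([0, 150, 0]) cube([150, 2950, 2450]);
translate([3350, 150, 0]) cube([150, 2950, 2450]);
translate([2000, 150, 0]) cube([150, 250, 2450]);
translate([2000, 1400, 0]) cube([150, 1700, 2450]);


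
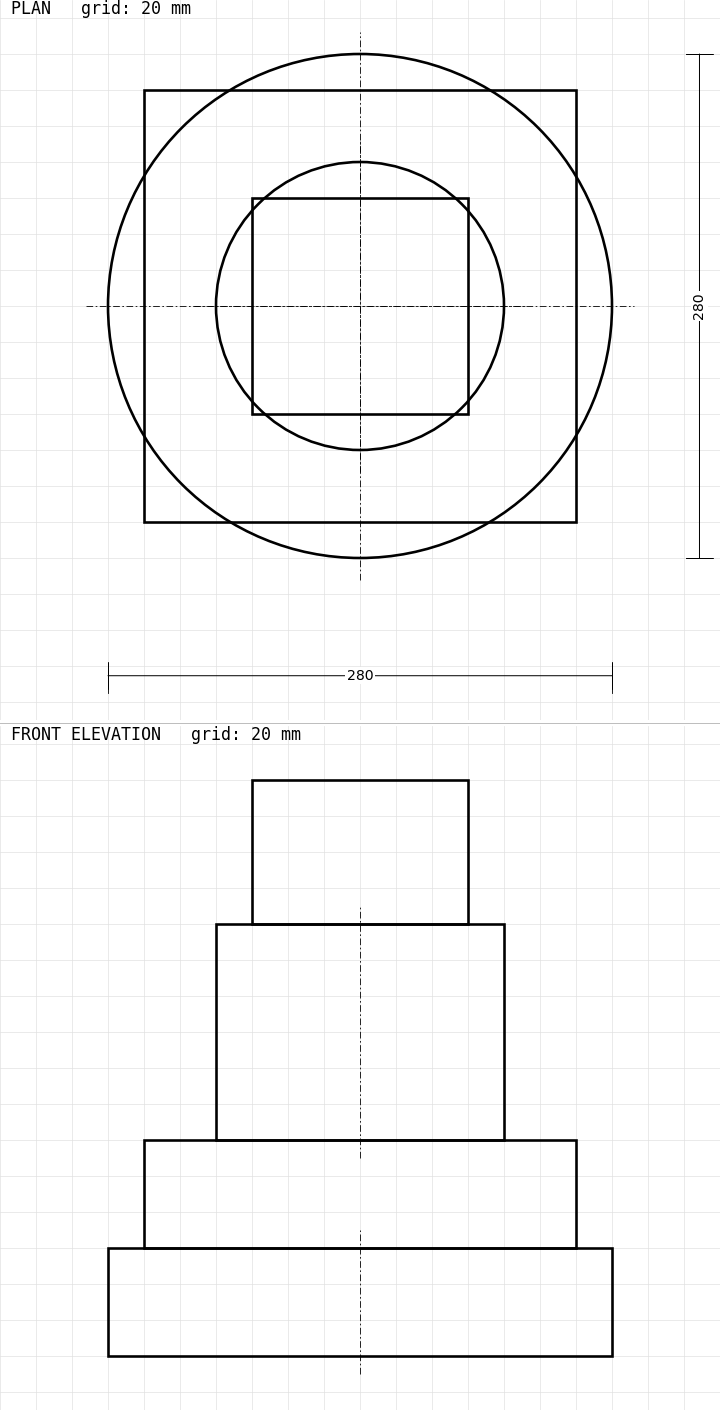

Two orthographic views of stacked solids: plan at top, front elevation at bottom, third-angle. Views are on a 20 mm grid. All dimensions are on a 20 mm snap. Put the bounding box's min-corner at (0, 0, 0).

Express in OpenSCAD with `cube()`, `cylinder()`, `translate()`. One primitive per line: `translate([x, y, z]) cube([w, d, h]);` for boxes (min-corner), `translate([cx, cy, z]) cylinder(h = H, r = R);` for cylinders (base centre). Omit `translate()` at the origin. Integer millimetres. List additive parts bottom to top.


translate([140, 140, 0]) cylinder(h = 60, r = 140);
translate([20, 20, 60]) cube([240, 240, 60]);
translate([140, 140, 120]) cylinder(h = 120, r = 80);
translate([80, 80, 240]) cube([120, 120, 80]);


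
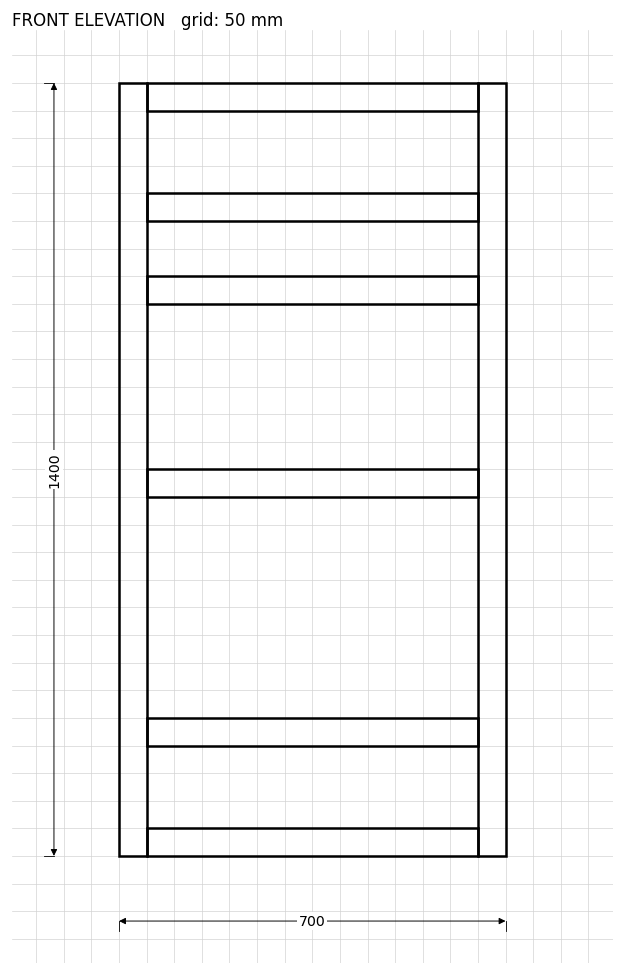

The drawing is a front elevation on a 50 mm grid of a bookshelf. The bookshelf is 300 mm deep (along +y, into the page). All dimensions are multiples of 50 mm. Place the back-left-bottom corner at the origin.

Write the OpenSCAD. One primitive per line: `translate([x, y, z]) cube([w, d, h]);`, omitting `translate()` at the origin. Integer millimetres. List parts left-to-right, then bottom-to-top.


cube([50, 300, 1400]);
translate([50, 0, 0]) cube([600, 300, 50]);
translate([50, 0, 200]) cube([600, 300, 50]);
translate([50, 0, 650]) cube([600, 300, 50]);
translate([50, 0, 1000]) cube([600, 300, 50]);
translate([50, 0, 1150]) cube([600, 300, 50]);
translate([50, 0, 1350]) cube([600, 300, 50]);
translate([650, 0, 0]) cube([50, 300, 1400]);


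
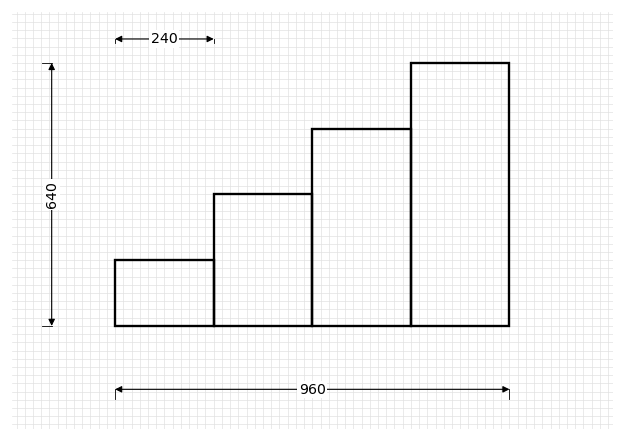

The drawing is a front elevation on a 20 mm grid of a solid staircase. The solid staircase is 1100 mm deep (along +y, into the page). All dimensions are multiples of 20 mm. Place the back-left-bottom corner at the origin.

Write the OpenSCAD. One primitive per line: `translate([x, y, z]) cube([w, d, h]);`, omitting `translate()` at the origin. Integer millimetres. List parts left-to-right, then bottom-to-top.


cube([240, 1100, 160]);
translate([240, 0, 0]) cube([240, 1100, 320]);
translate([480, 0, 0]) cube([240, 1100, 480]);
translate([720, 0, 0]) cube([240, 1100, 640]);
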